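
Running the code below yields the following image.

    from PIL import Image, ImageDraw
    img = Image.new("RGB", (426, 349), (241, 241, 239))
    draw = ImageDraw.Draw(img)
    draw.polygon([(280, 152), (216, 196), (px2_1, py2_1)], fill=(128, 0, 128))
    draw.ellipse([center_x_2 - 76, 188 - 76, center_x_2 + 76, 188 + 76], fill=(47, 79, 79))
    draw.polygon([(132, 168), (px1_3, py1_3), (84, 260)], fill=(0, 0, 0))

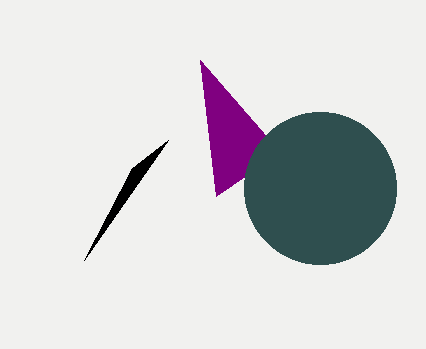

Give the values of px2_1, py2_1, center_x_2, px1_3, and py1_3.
px2_1 = 200, py2_1 = 60, center_x_2 = 320, px1_3 = 168, py1_3 = 140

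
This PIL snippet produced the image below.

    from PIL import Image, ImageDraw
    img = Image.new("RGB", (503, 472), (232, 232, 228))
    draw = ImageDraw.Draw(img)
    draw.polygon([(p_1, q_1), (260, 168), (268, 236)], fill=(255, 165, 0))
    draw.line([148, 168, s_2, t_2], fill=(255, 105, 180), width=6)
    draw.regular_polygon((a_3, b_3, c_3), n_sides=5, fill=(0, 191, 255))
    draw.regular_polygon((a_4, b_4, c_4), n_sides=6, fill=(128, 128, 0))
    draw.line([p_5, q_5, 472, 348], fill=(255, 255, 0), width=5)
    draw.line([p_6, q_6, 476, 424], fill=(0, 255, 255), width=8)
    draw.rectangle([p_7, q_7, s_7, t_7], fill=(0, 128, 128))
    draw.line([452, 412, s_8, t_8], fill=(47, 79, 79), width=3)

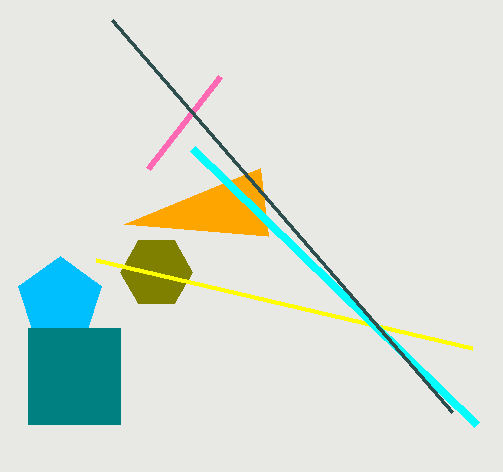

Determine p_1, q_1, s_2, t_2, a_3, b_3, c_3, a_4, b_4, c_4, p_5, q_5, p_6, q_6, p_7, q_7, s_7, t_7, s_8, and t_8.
p_1 = 124
q_1 = 224
s_2 = 220
t_2 = 76
a_3 = 60
b_3 = 300
c_3 = 44
a_4 = 156
b_4 = 272
c_4 = 36
p_5 = 96
q_5 = 260
p_6 = 192
q_6 = 148
p_7 = 28
q_7 = 328
s_7 = 120
t_7 = 424
s_8 = 112
t_8 = 20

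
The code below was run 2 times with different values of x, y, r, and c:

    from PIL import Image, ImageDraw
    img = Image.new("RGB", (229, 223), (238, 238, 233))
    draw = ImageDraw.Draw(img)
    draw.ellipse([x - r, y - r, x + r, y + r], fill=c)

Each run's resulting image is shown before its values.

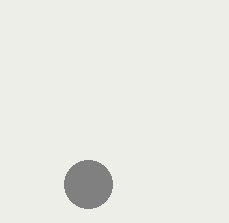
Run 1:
x = 88, y = 184, r = 24, c = 'gray'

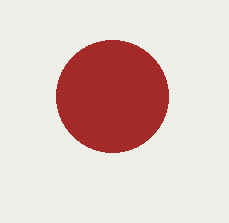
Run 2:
x = 112; y = 96; r = 56; c = 'brown'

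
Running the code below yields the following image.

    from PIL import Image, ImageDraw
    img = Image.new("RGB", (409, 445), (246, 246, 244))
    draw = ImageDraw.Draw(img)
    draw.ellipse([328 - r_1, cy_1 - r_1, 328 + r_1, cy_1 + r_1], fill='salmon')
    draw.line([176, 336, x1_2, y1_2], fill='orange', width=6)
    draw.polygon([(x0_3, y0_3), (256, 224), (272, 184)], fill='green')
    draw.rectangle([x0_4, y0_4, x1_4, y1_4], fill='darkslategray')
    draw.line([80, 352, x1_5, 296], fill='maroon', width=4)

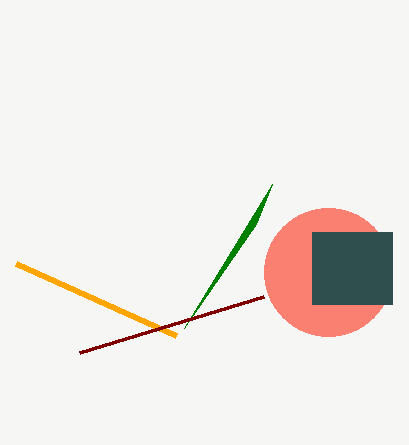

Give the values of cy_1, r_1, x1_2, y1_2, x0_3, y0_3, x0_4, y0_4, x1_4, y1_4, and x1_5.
cy_1 = 272, r_1 = 64, x1_2 = 16, y1_2 = 264, x0_3 = 184, y0_3 = 328, x0_4 = 312, y0_4 = 232, x1_4 = 392, y1_4 = 304, x1_5 = 264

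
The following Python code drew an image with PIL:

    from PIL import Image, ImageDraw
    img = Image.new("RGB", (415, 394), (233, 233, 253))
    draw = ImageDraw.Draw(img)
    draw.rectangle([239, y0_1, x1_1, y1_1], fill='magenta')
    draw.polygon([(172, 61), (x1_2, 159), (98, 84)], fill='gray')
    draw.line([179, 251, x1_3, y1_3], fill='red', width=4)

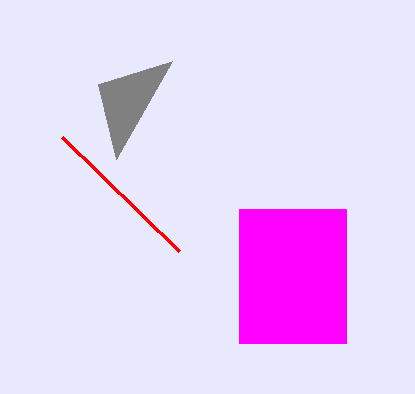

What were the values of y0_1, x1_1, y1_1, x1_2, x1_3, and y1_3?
y0_1 = 209
x1_1 = 346
y1_1 = 343
x1_2 = 116
x1_3 = 62
y1_3 = 137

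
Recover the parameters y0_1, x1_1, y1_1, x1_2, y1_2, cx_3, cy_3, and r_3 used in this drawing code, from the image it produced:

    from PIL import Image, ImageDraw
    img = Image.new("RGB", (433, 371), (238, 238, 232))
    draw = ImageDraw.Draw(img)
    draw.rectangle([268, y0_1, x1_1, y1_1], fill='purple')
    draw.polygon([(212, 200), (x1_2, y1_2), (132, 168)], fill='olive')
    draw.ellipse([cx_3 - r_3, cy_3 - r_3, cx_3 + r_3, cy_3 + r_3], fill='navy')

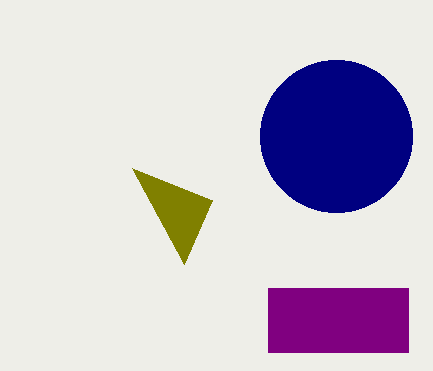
y0_1 = 288
x1_1 = 408
y1_1 = 352
x1_2 = 184
y1_2 = 264
cx_3 = 336
cy_3 = 136
r_3 = 76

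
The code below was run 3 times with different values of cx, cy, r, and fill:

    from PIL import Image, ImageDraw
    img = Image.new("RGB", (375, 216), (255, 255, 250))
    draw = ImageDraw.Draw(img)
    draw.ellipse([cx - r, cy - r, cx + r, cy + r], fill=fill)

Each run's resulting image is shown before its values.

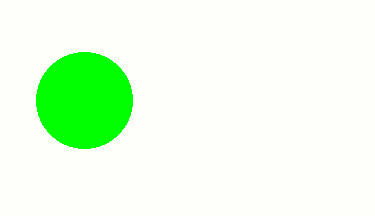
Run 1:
cx = 84
cy = 100
r = 48
fill = 'lime'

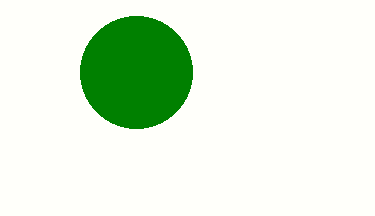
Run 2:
cx = 136
cy = 72
r = 56
fill = 'green'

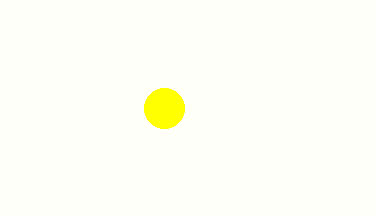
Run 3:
cx = 164; cy = 108; r = 20; fill = 'yellow'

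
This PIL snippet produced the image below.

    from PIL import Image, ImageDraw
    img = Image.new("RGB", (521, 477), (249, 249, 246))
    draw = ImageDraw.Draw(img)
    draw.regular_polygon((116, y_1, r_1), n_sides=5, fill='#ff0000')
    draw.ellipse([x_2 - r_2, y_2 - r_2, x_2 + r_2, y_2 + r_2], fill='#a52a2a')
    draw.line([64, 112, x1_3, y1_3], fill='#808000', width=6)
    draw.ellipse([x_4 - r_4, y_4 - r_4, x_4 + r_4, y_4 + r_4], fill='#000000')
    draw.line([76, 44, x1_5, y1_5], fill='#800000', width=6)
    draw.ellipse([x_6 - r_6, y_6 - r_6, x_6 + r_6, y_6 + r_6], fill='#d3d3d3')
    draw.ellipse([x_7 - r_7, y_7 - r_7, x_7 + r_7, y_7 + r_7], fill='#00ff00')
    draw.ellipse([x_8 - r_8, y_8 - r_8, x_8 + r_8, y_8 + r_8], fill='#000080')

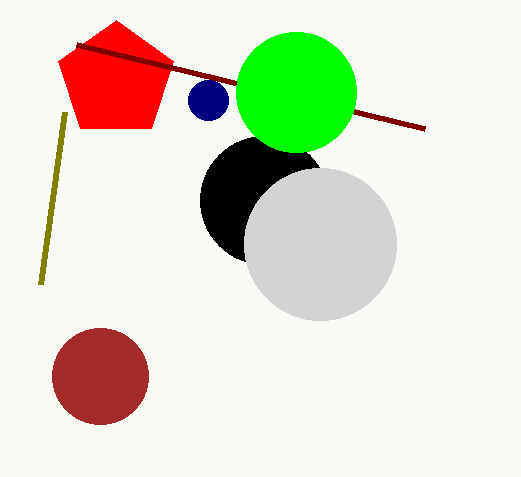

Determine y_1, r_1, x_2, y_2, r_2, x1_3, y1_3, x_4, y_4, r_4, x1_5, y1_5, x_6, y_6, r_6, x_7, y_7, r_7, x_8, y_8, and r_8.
y_1 = 80; r_1 = 60; x_2 = 100; y_2 = 376; r_2 = 48; x1_3 = 40; y1_3 = 284; x_4 = 264; y_4 = 200; r_4 = 64; x1_5 = 424; y1_5 = 128; x_6 = 320; y_6 = 244; r_6 = 76; x_7 = 296; y_7 = 92; r_7 = 60; x_8 = 208; y_8 = 100; r_8 = 20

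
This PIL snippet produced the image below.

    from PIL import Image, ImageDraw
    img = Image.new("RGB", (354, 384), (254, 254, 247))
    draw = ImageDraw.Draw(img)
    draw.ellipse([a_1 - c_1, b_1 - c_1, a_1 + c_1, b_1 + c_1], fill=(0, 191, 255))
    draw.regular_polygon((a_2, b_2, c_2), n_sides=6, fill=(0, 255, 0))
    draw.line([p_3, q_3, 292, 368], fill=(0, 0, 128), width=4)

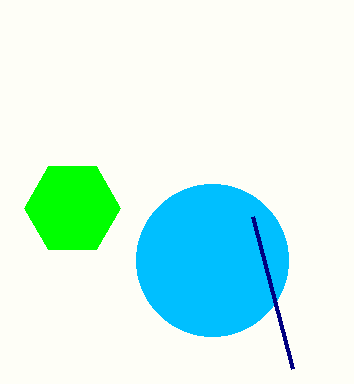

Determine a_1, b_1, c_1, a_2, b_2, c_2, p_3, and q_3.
a_1 = 212; b_1 = 260; c_1 = 76; a_2 = 72; b_2 = 208; c_2 = 48; p_3 = 252; q_3 = 216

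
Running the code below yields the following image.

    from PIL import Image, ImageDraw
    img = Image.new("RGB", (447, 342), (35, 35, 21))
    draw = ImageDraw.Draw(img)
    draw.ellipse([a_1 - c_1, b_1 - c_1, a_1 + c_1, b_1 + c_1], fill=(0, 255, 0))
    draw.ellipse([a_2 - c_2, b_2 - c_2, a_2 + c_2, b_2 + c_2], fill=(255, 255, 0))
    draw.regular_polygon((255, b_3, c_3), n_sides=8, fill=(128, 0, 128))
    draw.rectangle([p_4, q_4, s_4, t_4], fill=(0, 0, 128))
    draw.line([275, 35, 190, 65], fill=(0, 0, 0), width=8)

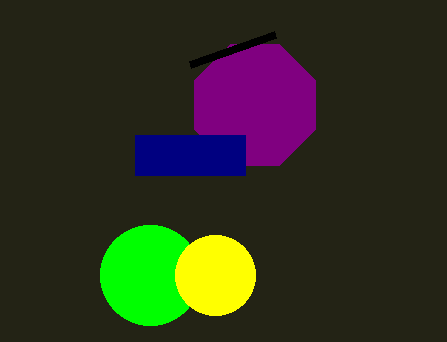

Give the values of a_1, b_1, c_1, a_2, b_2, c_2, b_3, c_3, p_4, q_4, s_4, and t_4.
a_1 = 150, b_1 = 275, c_1 = 50, a_2 = 215, b_2 = 275, c_2 = 40, b_3 = 105, c_3 = 65, p_4 = 135, q_4 = 135, s_4 = 245, t_4 = 175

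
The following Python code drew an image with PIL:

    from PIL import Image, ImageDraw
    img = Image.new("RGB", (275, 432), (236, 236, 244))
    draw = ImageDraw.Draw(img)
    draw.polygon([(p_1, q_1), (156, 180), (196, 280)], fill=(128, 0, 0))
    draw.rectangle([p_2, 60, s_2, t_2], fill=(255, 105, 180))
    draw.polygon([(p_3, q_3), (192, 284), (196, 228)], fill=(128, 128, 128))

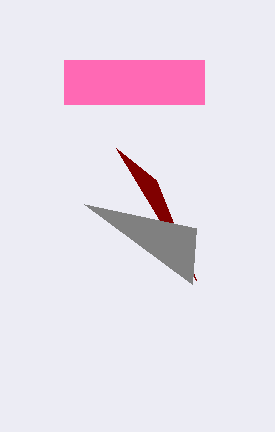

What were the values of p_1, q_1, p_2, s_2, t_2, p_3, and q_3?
p_1 = 116; q_1 = 148; p_2 = 64; s_2 = 204; t_2 = 104; p_3 = 84; q_3 = 204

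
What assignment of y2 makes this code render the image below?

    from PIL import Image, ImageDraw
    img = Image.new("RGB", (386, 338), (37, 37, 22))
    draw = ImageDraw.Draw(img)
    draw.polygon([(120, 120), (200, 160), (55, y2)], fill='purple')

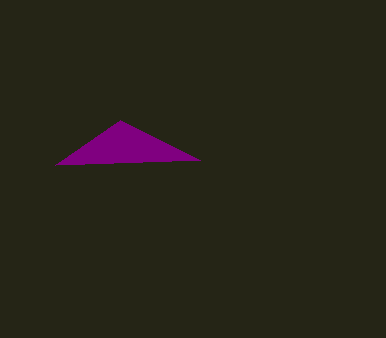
y2 = 165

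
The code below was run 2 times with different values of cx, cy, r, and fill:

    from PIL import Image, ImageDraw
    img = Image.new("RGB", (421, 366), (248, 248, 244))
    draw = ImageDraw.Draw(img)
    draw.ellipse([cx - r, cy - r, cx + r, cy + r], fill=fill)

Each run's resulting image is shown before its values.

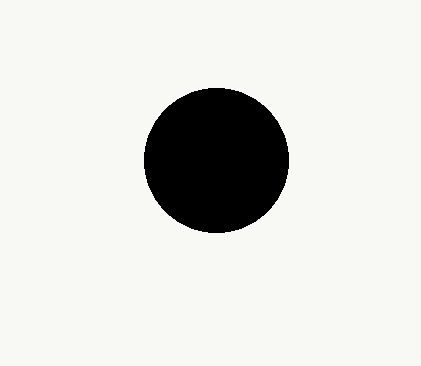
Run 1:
cx = 216, cy = 160, r = 72, fill = 'black'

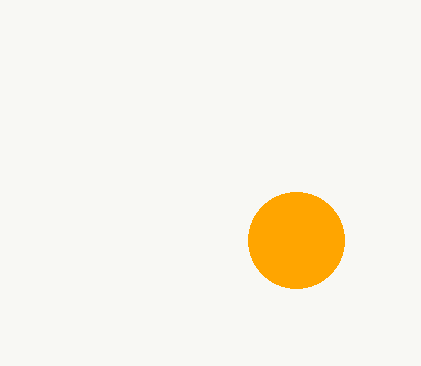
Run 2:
cx = 296; cy = 240; r = 48; fill = 'orange'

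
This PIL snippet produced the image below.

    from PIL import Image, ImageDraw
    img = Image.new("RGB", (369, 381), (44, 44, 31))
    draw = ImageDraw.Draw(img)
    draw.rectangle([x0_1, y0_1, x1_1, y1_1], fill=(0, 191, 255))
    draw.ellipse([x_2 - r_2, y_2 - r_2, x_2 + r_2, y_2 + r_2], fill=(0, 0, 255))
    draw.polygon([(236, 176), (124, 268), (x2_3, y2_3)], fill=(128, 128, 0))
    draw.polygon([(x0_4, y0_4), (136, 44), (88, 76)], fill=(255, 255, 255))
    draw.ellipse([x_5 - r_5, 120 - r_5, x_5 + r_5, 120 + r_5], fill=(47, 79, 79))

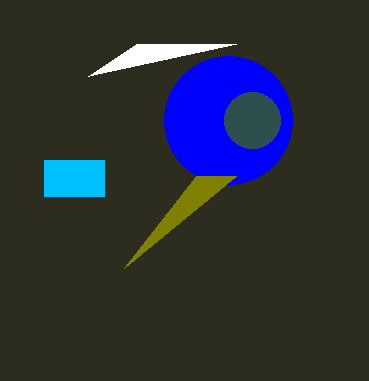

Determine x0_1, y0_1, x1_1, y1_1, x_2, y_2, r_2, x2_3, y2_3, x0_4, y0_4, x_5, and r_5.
x0_1 = 44; y0_1 = 160; x1_1 = 104; y1_1 = 196; x_2 = 228; y_2 = 120; r_2 = 64; x2_3 = 196; y2_3 = 176; x0_4 = 236; y0_4 = 44; x_5 = 252; r_5 = 28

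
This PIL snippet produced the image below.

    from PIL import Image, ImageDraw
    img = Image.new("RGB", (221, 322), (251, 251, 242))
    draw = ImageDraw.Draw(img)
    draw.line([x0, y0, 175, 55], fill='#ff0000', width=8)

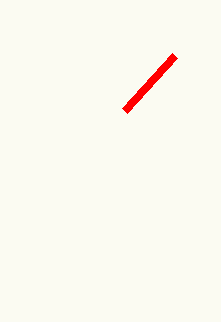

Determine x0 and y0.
x0 = 125, y0 = 110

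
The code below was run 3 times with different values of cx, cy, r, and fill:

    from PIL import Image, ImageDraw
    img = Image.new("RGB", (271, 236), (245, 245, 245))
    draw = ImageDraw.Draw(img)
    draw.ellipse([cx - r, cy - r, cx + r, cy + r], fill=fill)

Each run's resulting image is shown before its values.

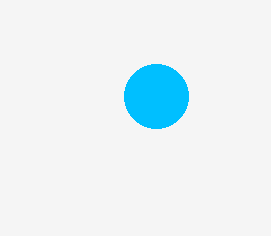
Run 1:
cx = 156; cy = 96; r = 32; fill = 'deepskyblue'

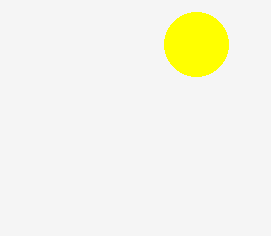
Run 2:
cx = 196, cy = 44, r = 32, fill = 'yellow'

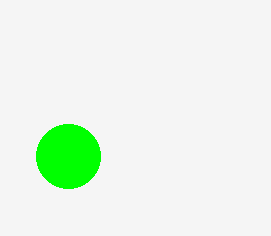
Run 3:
cx = 68
cy = 156
r = 32
fill = 'lime'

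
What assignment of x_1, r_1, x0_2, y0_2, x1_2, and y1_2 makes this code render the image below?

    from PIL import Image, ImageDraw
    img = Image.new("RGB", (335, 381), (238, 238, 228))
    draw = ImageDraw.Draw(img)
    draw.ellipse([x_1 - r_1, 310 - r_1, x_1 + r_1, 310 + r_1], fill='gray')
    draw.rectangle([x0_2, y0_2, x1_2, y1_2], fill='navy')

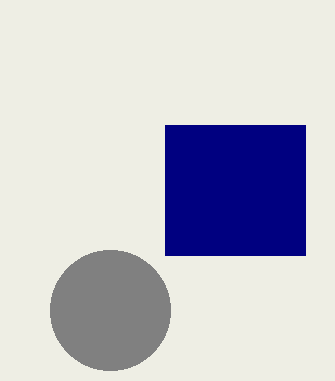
x_1 = 110; r_1 = 60; x0_2 = 165; y0_2 = 125; x1_2 = 305; y1_2 = 255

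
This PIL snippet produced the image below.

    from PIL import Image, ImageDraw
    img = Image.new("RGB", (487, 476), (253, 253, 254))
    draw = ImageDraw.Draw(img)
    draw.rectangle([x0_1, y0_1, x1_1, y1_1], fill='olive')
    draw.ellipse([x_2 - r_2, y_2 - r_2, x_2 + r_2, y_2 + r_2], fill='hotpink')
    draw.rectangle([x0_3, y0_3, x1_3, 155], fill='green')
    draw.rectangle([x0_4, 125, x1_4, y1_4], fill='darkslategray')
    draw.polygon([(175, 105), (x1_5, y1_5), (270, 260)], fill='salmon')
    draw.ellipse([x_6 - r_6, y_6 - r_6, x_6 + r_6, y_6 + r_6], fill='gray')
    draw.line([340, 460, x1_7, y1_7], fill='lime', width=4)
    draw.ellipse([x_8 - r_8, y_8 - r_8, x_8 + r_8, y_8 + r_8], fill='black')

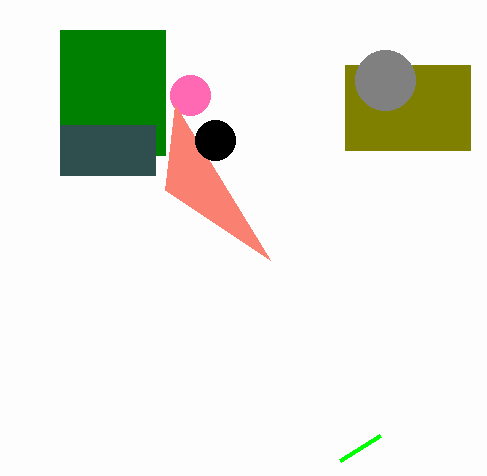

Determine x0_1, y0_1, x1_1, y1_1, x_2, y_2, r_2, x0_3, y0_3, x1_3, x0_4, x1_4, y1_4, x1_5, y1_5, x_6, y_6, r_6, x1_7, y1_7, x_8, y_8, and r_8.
x0_1 = 345, y0_1 = 65, x1_1 = 470, y1_1 = 150, x_2 = 190, y_2 = 95, r_2 = 20, x0_3 = 60, y0_3 = 30, x1_3 = 165, x0_4 = 60, x1_4 = 155, y1_4 = 175, x1_5 = 165, y1_5 = 190, x_6 = 385, y_6 = 80, r_6 = 30, x1_7 = 380, y1_7 = 435, x_8 = 215, y_8 = 140, r_8 = 20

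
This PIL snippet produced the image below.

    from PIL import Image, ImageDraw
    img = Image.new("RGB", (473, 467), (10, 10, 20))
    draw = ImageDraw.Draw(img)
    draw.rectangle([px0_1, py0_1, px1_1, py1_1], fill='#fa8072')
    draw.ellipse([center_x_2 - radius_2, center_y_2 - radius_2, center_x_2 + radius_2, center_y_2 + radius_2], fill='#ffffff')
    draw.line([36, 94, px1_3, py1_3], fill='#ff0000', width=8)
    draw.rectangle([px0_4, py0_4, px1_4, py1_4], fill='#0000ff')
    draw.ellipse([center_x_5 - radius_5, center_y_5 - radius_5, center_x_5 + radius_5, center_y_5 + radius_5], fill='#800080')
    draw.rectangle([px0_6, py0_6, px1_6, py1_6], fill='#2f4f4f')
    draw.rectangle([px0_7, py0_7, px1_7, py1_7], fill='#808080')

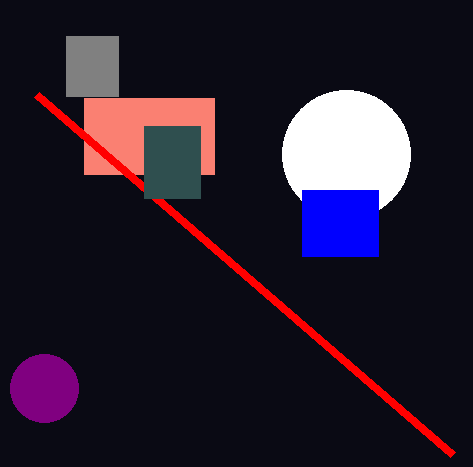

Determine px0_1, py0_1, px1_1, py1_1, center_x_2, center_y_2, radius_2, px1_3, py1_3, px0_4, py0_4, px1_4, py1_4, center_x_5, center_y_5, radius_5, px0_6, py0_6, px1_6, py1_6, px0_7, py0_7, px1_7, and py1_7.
px0_1 = 84; py0_1 = 98; px1_1 = 214; py1_1 = 174; center_x_2 = 346; center_y_2 = 154; radius_2 = 64; px1_3 = 452; py1_3 = 454; px0_4 = 302; py0_4 = 190; px1_4 = 378; py1_4 = 256; center_x_5 = 44; center_y_5 = 388; radius_5 = 34; px0_6 = 144; py0_6 = 126; px1_6 = 200; py1_6 = 198; px0_7 = 66; py0_7 = 36; px1_7 = 118; py1_7 = 96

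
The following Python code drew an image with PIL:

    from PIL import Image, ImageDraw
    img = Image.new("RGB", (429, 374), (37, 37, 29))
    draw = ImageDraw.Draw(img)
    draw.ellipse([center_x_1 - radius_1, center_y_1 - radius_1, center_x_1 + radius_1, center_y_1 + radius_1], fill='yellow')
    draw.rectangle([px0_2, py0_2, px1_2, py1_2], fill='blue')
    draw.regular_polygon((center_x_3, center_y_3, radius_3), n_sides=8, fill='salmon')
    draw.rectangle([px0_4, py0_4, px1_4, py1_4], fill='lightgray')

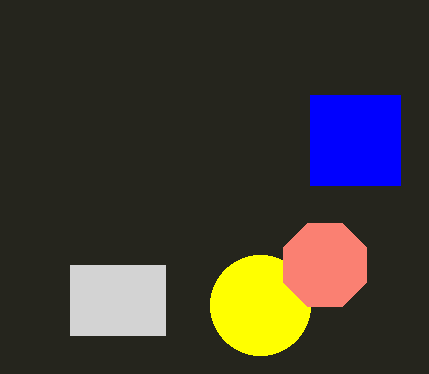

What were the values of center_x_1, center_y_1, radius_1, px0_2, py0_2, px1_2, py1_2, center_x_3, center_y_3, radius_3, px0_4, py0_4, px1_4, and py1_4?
center_x_1 = 260, center_y_1 = 305, radius_1 = 50, px0_2 = 310, py0_2 = 95, px1_2 = 400, py1_2 = 185, center_x_3 = 325, center_y_3 = 265, radius_3 = 45, px0_4 = 70, py0_4 = 265, px1_4 = 165, py1_4 = 335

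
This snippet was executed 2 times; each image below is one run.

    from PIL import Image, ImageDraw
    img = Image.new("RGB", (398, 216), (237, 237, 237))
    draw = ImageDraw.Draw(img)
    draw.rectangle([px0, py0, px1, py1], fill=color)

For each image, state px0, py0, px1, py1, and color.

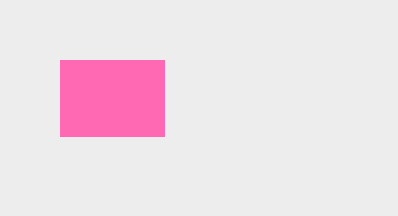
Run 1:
px0 = 60, py0 = 60, px1 = 164, py1 = 136, color = 'hotpink'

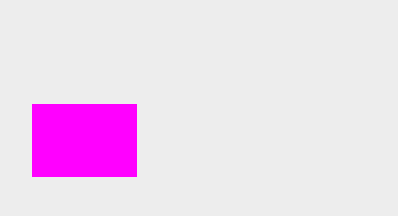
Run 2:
px0 = 32
py0 = 104
px1 = 136
py1 = 176
color = 'magenta'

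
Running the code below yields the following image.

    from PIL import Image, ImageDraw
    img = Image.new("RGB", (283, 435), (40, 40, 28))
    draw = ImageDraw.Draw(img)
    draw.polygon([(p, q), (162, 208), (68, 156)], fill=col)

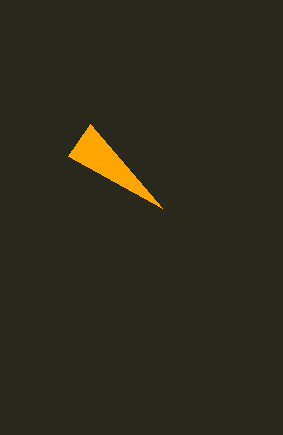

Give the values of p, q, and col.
p = 90
q = 124
col = 'orange'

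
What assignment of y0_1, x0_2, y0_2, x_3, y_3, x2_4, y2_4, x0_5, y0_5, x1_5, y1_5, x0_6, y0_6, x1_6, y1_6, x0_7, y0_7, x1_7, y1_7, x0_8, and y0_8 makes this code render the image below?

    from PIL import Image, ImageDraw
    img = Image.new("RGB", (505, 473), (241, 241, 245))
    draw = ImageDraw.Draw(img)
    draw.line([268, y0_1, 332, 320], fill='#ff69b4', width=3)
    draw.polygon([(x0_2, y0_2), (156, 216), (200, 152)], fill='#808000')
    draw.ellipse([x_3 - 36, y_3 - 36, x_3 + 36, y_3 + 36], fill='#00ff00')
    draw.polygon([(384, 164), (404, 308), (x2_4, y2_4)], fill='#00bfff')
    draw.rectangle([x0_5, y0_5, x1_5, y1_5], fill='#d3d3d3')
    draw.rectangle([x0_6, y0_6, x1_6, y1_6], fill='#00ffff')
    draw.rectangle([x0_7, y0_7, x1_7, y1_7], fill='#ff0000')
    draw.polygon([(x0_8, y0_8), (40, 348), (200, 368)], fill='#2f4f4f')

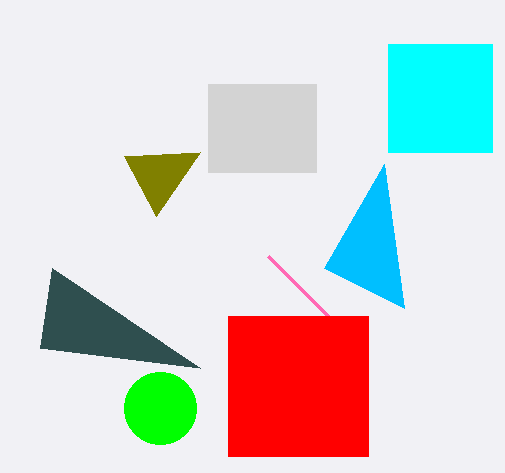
y0_1 = 256
x0_2 = 124
y0_2 = 156
x_3 = 160
y_3 = 408
x2_4 = 324
y2_4 = 268
x0_5 = 208
y0_5 = 84
x1_5 = 316
y1_5 = 172
x0_6 = 388
y0_6 = 44
x1_6 = 492
y1_6 = 152
x0_7 = 228
y0_7 = 316
x1_7 = 368
y1_7 = 456
x0_8 = 52
y0_8 = 268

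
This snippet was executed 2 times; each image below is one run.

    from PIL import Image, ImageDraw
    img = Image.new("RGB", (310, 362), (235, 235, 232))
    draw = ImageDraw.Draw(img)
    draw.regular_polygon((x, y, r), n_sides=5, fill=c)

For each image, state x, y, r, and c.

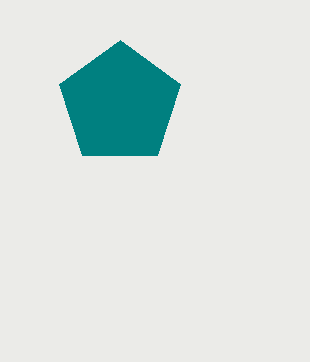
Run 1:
x = 120; y = 104; r = 64; c = 'teal'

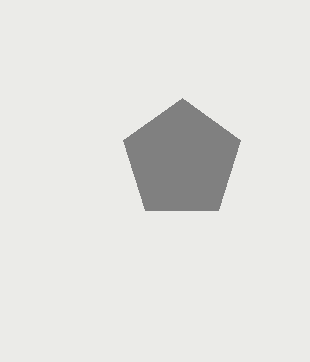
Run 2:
x = 182
y = 160
r = 62
c = 'gray'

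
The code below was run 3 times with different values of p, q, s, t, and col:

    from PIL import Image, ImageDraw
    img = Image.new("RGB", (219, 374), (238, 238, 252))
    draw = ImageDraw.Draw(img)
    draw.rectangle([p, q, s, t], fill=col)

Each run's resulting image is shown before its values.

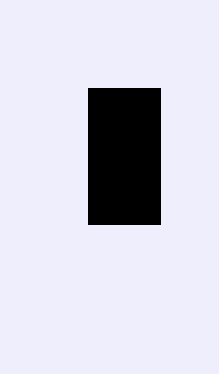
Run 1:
p = 88; q = 88; s = 160; t = 224; col = 'black'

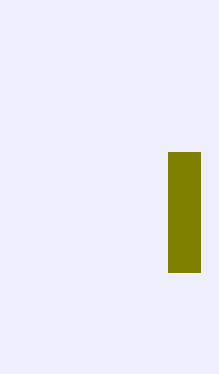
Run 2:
p = 168
q = 152
s = 200
t = 272
col = 'olive'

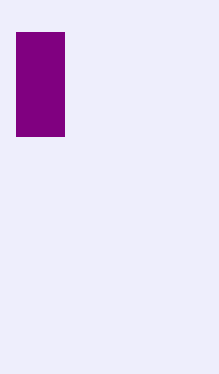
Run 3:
p = 16; q = 32; s = 64; t = 136; col = 'purple'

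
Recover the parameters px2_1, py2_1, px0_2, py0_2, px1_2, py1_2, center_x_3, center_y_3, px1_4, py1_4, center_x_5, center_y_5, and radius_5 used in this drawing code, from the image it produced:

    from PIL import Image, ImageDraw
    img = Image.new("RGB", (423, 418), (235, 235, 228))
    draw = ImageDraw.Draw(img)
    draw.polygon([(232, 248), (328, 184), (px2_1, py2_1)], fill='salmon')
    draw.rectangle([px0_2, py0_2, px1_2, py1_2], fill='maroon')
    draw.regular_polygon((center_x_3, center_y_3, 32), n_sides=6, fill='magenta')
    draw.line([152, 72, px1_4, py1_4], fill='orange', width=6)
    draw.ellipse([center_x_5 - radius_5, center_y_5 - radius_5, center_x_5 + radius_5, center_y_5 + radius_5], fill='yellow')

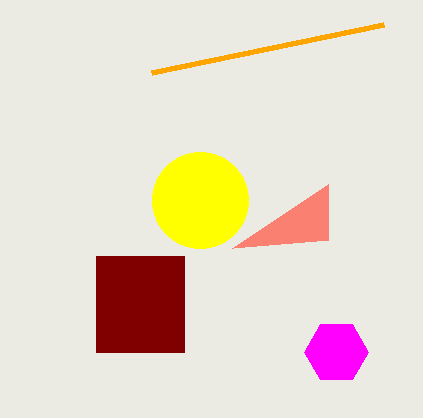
px2_1 = 328; py2_1 = 240; px0_2 = 96; py0_2 = 256; px1_2 = 184; py1_2 = 352; center_x_3 = 336; center_y_3 = 352; px1_4 = 384; py1_4 = 24; center_x_5 = 200; center_y_5 = 200; radius_5 = 48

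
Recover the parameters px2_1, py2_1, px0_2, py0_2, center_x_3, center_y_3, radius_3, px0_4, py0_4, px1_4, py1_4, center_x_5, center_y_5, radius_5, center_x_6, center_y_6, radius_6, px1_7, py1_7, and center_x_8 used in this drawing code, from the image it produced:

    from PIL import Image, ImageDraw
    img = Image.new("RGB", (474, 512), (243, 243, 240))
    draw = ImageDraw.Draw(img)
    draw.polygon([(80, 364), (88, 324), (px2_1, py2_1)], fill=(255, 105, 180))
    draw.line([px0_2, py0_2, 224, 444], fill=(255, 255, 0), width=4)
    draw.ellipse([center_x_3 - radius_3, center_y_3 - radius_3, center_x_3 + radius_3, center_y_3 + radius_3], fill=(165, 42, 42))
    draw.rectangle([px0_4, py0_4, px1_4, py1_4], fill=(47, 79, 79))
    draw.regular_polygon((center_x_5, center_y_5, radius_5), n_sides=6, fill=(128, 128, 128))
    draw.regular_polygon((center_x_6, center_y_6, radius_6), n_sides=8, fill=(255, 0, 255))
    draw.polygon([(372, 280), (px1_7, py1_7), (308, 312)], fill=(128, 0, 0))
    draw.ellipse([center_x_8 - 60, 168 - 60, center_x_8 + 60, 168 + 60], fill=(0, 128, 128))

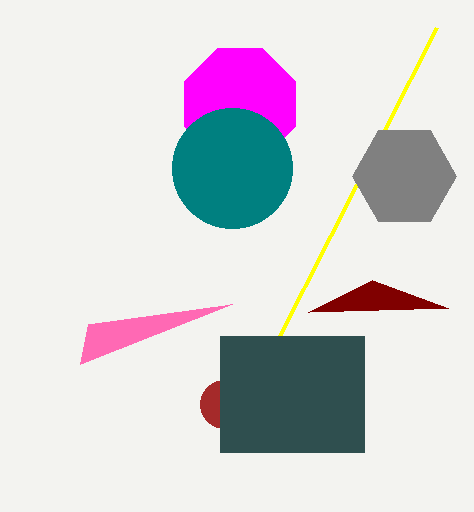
px2_1 = 232, py2_1 = 304, px0_2 = 436, py0_2 = 28, center_x_3 = 224, center_y_3 = 404, radius_3 = 24, px0_4 = 220, py0_4 = 336, px1_4 = 364, py1_4 = 452, center_x_5 = 404, center_y_5 = 176, radius_5 = 52, center_x_6 = 240, center_y_6 = 104, radius_6 = 60, px1_7 = 448, py1_7 = 308, center_x_8 = 232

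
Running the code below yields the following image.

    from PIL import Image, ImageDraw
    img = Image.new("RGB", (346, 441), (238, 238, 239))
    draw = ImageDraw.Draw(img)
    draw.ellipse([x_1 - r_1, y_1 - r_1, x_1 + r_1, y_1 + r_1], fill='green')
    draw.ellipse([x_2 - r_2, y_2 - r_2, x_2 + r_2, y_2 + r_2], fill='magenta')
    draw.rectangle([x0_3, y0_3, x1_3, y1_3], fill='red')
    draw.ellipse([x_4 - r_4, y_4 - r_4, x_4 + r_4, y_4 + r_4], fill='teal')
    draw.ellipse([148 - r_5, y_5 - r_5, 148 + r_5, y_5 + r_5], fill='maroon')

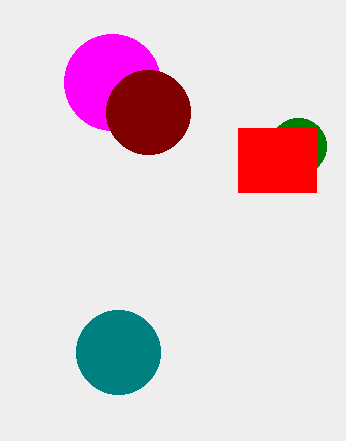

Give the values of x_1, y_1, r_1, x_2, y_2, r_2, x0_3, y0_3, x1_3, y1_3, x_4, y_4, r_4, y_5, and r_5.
x_1 = 298
y_1 = 146
r_1 = 28
x_2 = 112
y_2 = 82
r_2 = 48
x0_3 = 238
y0_3 = 128
x1_3 = 316
y1_3 = 192
x_4 = 118
y_4 = 352
r_4 = 42
y_5 = 112
r_5 = 42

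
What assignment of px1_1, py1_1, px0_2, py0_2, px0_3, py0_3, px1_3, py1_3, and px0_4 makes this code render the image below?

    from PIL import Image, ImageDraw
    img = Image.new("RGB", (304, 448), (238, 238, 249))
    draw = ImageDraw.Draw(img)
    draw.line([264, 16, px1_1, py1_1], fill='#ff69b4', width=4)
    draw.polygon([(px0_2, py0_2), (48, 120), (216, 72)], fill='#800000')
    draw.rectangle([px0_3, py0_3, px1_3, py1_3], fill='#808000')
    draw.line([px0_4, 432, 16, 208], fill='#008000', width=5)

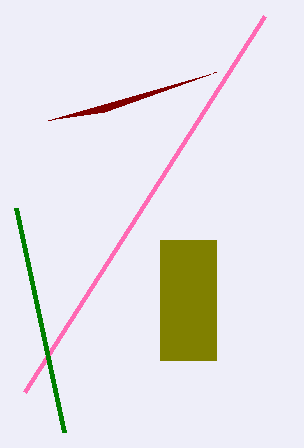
px1_1 = 24, py1_1 = 392, px0_2 = 104, py0_2 = 112, px0_3 = 160, py0_3 = 240, px1_3 = 216, py1_3 = 360, px0_4 = 64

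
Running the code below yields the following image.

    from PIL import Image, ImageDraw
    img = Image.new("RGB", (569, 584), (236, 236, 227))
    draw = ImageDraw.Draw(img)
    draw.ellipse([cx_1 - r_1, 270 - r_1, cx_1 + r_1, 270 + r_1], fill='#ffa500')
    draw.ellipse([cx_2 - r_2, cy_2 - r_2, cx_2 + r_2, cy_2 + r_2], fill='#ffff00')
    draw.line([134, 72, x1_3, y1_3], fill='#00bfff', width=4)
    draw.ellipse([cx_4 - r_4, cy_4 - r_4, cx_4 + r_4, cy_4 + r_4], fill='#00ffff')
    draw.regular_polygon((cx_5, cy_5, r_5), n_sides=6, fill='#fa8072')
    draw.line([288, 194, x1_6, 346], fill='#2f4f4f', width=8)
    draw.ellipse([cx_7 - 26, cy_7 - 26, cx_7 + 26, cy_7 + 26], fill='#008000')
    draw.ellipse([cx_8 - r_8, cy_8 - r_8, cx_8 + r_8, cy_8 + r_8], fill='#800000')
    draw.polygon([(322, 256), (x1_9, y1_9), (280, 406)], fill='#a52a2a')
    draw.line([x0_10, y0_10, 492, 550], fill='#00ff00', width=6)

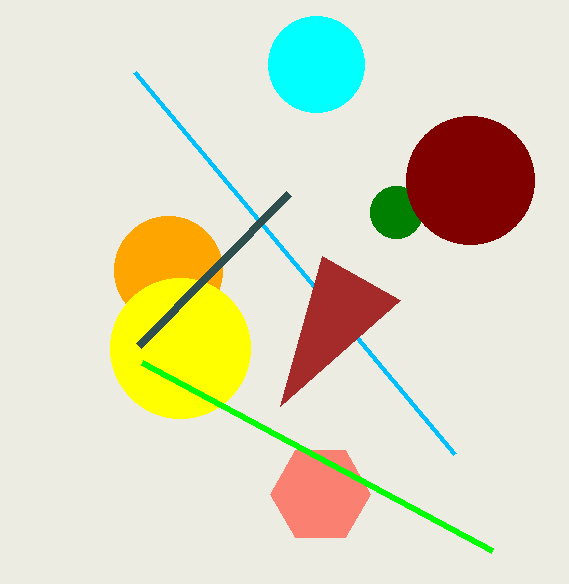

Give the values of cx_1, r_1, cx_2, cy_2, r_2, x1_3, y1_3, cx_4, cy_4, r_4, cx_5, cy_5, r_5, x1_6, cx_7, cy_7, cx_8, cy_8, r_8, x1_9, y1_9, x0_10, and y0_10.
cx_1 = 168
r_1 = 54
cx_2 = 180
cy_2 = 348
r_2 = 70
x1_3 = 454
y1_3 = 454
cx_4 = 316
cy_4 = 64
r_4 = 48
cx_5 = 320
cy_5 = 494
r_5 = 50
x1_6 = 138
cx_7 = 396
cy_7 = 212
cx_8 = 470
cy_8 = 180
r_8 = 64
x1_9 = 400
y1_9 = 300
x0_10 = 142
y0_10 = 362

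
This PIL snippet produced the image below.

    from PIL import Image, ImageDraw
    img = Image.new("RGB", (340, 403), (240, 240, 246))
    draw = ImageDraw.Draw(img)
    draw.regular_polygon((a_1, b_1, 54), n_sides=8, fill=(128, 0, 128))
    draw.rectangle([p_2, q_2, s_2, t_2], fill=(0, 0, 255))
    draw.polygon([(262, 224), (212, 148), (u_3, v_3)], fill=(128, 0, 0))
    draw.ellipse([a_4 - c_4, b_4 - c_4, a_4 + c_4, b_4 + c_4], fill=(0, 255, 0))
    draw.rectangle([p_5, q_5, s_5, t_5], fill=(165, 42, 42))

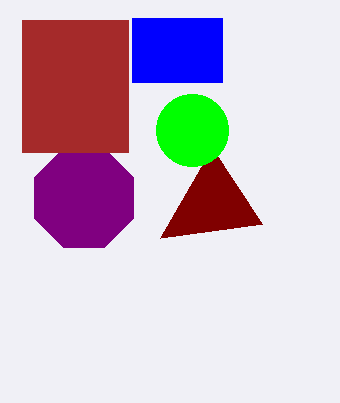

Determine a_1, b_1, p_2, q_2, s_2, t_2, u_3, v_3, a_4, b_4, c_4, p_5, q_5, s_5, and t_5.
a_1 = 84
b_1 = 198
p_2 = 132
q_2 = 18
s_2 = 222
t_2 = 82
u_3 = 160
v_3 = 238
a_4 = 192
b_4 = 130
c_4 = 36
p_5 = 22
q_5 = 20
s_5 = 128
t_5 = 152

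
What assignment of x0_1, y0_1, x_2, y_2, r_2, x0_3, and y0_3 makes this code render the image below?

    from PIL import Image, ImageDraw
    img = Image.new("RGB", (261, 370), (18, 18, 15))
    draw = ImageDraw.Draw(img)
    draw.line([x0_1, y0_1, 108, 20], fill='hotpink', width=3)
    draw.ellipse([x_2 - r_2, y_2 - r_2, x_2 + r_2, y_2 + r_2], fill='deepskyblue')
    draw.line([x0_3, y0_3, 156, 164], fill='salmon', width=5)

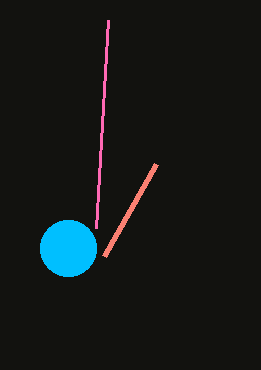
x0_1 = 96
y0_1 = 228
x_2 = 68
y_2 = 248
r_2 = 28
x0_3 = 104
y0_3 = 256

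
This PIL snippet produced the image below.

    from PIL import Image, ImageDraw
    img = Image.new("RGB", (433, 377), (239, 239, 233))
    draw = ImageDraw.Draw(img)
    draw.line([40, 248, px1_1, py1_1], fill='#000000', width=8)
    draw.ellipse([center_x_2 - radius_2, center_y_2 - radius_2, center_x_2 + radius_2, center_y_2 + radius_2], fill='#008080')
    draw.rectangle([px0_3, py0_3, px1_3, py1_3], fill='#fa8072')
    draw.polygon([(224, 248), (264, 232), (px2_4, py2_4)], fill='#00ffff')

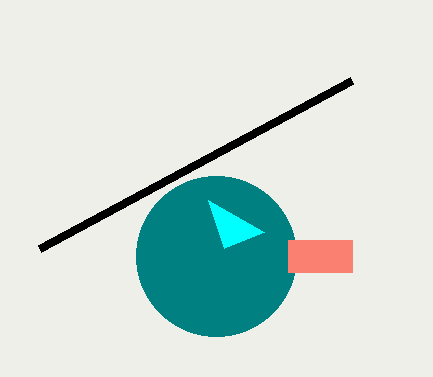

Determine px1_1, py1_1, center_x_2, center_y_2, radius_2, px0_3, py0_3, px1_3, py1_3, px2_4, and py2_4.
px1_1 = 352, py1_1 = 80, center_x_2 = 216, center_y_2 = 256, radius_2 = 80, px0_3 = 288, py0_3 = 240, px1_3 = 352, py1_3 = 272, px2_4 = 208, py2_4 = 200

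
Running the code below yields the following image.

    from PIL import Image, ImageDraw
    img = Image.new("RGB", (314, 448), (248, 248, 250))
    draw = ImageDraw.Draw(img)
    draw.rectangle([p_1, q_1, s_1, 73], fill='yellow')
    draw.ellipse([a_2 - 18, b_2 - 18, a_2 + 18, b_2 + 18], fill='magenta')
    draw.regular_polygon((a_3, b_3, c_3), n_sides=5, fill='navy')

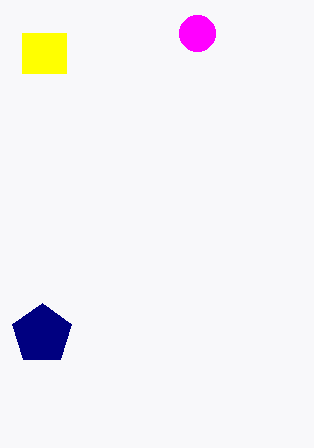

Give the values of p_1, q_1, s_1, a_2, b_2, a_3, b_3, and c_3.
p_1 = 22; q_1 = 33; s_1 = 66; a_2 = 197; b_2 = 33; a_3 = 42; b_3 = 334; c_3 = 31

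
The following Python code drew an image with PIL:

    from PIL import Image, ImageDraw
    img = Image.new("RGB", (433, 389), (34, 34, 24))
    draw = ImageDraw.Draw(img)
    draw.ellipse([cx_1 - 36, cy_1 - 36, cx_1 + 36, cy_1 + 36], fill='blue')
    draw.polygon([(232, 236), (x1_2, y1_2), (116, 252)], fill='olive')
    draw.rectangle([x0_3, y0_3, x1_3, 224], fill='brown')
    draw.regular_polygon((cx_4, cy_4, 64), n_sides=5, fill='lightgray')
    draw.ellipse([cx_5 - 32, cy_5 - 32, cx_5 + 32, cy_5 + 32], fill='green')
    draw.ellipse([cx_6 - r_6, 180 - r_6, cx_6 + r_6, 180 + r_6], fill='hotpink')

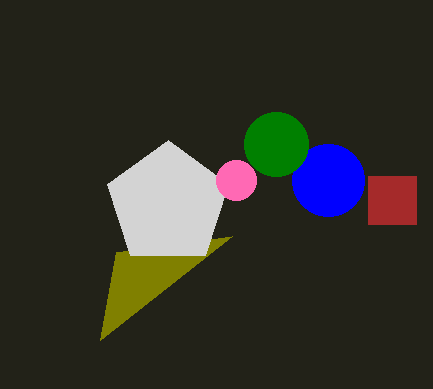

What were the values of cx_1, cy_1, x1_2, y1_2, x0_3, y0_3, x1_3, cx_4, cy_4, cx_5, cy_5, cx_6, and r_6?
cx_1 = 328; cy_1 = 180; x1_2 = 100; y1_2 = 340; x0_3 = 368; y0_3 = 176; x1_3 = 416; cx_4 = 168; cy_4 = 204; cx_5 = 276; cy_5 = 144; cx_6 = 236; r_6 = 20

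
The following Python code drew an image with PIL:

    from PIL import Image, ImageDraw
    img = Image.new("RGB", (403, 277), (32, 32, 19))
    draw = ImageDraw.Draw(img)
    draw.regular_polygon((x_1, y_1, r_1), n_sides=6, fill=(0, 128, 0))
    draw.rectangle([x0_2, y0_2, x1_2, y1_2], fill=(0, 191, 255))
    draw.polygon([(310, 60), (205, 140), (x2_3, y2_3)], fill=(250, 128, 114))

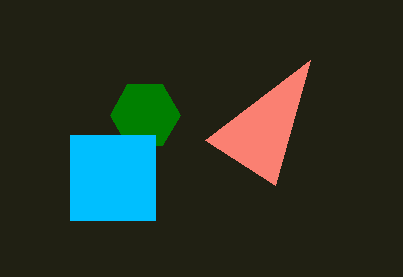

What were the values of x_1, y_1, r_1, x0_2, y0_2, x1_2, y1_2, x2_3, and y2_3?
x_1 = 145, y_1 = 115, r_1 = 35, x0_2 = 70, y0_2 = 135, x1_2 = 155, y1_2 = 220, x2_3 = 275, y2_3 = 185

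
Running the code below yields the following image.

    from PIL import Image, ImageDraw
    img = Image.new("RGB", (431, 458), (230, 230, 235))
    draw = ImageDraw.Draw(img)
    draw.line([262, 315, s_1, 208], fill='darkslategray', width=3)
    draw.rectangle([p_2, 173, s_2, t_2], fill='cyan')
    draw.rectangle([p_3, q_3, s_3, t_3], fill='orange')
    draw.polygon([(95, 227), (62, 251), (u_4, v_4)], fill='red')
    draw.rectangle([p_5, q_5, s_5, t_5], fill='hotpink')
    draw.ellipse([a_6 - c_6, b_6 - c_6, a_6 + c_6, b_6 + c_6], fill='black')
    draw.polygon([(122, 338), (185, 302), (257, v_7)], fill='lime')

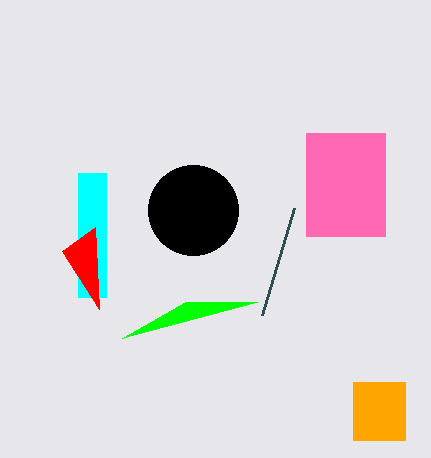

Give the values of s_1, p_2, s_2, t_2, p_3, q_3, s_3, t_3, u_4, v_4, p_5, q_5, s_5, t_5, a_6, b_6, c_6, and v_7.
s_1 = 294; p_2 = 78; s_2 = 106; t_2 = 297; p_3 = 353; q_3 = 382; s_3 = 405; t_3 = 440; u_4 = 99; v_4 = 309; p_5 = 306; q_5 = 133; s_5 = 385; t_5 = 236; a_6 = 193; b_6 = 210; c_6 = 45; v_7 = 302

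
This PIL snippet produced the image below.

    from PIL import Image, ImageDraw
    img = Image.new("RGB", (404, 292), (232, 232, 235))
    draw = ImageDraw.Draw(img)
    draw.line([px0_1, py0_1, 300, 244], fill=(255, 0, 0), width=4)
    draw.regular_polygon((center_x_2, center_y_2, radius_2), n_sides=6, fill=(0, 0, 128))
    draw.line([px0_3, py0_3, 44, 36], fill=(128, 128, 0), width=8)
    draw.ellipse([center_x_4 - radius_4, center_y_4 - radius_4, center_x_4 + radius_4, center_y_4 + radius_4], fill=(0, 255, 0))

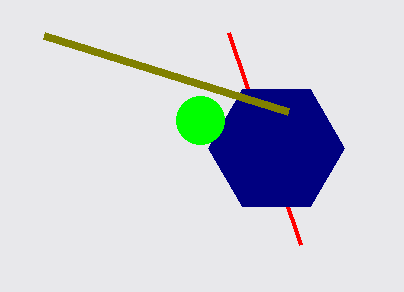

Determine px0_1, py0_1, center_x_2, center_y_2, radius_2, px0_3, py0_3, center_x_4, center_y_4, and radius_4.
px0_1 = 228
py0_1 = 32
center_x_2 = 276
center_y_2 = 148
radius_2 = 68
px0_3 = 288
py0_3 = 112
center_x_4 = 200
center_y_4 = 120
radius_4 = 24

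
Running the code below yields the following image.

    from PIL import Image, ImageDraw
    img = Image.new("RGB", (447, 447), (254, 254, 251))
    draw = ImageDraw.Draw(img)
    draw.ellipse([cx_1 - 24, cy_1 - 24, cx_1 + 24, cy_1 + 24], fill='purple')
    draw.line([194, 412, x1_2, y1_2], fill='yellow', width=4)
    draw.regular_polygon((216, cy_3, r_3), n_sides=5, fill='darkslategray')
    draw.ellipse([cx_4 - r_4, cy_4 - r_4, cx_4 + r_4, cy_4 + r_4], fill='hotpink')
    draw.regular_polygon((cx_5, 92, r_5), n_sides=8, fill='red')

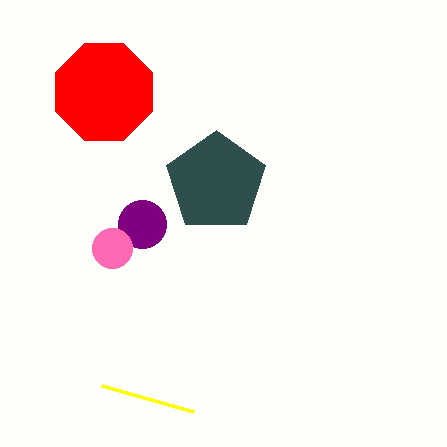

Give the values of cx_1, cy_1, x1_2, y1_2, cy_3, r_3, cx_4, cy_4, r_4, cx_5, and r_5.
cx_1 = 142, cy_1 = 224, x1_2 = 102, y1_2 = 386, cy_3 = 182, r_3 = 52, cx_4 = 112, cy_4 = 248, r_4 = 20, cx_5 = 104, r_5 = 52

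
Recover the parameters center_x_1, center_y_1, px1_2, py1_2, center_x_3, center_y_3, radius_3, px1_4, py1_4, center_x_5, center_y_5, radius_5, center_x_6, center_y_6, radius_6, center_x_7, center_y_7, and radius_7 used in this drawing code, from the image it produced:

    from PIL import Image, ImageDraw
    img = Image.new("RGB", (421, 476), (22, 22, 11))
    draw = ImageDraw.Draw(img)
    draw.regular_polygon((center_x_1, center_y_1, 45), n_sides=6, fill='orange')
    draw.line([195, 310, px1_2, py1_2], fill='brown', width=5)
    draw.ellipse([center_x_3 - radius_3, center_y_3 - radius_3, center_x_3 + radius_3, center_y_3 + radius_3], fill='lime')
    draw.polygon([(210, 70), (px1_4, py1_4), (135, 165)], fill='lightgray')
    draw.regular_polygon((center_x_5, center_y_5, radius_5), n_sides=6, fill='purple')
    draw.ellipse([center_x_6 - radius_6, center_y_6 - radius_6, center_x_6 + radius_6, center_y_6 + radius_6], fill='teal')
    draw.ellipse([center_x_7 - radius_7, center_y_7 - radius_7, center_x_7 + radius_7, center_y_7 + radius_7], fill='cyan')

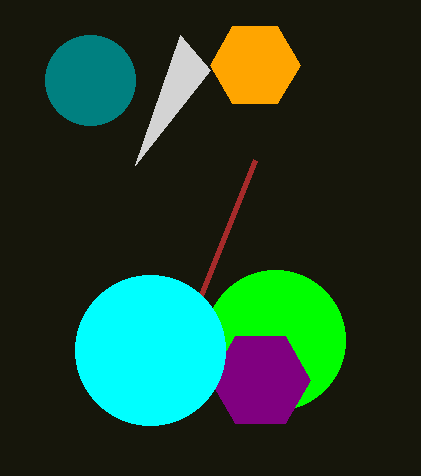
center_x_1 = 255
center_y_1 = 65
px1_2 = 255
py1_2 = 160
center_x_3 = 275
center_y_3 = 340
radius_3 = 70
px1_4 = 180
py1_4 = 35
center_x_5 = 260
center_y_5 = 380
radius_5 = 50
center_x_6 = 90
center_y_6 = 80
radius_6 = 45
center_x_7 = 150
center_y_7 = 350
radius_7 = 75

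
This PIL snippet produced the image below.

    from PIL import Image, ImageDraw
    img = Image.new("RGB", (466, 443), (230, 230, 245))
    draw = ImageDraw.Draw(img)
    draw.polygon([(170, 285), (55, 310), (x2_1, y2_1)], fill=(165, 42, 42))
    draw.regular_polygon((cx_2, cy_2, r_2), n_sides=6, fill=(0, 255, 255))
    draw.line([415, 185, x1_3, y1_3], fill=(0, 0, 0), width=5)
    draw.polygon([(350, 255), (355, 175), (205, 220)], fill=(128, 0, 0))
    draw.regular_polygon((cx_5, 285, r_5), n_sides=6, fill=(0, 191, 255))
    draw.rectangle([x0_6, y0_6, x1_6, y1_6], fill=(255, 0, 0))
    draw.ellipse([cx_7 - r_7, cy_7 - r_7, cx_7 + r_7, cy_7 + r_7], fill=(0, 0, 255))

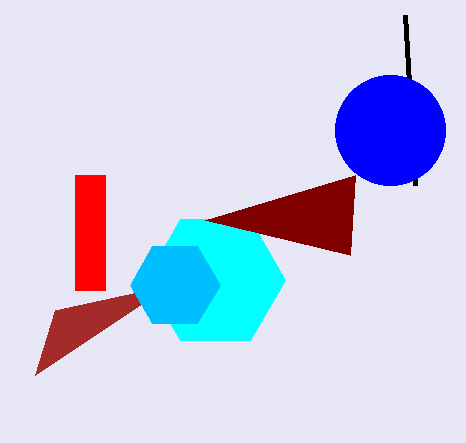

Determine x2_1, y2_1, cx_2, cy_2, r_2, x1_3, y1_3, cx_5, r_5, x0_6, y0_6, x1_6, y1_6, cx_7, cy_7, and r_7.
x2_1 = 35
y2_1 = 375
cx_2 = 215
cy_2 = 280
r_2 = 70
x1_3 = 405
y1_3 = 15
cx_5 = 175
r_5 = 45
x0_6 = 75
y0_6 = 175
x1_6 = 105
y1_6 = 290
cx_7 = 390
cy_7 = 130
r_7 = 55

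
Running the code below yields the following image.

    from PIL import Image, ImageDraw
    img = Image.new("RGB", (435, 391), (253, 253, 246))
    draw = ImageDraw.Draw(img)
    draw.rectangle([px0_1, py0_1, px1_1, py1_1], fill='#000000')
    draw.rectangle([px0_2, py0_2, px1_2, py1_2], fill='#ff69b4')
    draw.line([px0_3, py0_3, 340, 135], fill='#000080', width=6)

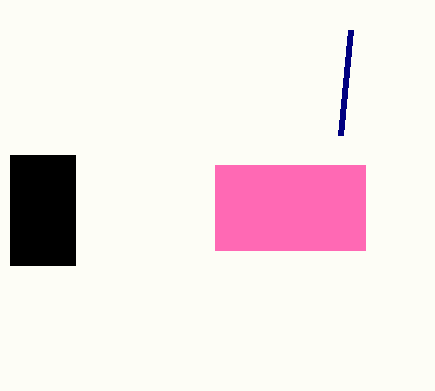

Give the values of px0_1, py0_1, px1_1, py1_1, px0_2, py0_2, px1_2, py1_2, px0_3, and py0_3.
px0_1 = 10, py0_1 = 155, px1_1 = 75, py1_1 = 265, px0_2 = 215, py0_2 = 165, px1_2 = 365, py1_2 = 250, px0_3 = 350, py0_3 = 30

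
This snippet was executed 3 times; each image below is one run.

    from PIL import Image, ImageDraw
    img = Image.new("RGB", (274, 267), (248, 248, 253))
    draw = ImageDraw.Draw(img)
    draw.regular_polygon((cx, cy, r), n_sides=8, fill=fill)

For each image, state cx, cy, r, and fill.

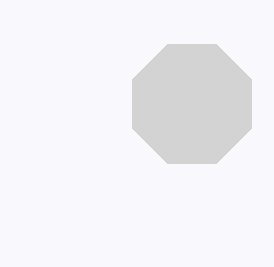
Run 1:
cx = 192; cy = 104; r = 64; fill = 'lightgray'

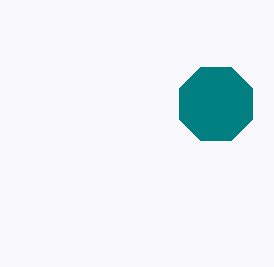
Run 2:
cx = 216; cy = 104; r = 40; fill = 'teal'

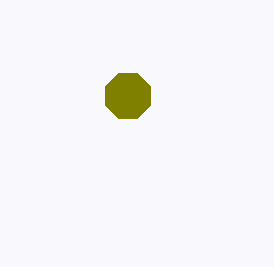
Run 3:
cx = 128
cy = 96
r = 24
fill = 'olive'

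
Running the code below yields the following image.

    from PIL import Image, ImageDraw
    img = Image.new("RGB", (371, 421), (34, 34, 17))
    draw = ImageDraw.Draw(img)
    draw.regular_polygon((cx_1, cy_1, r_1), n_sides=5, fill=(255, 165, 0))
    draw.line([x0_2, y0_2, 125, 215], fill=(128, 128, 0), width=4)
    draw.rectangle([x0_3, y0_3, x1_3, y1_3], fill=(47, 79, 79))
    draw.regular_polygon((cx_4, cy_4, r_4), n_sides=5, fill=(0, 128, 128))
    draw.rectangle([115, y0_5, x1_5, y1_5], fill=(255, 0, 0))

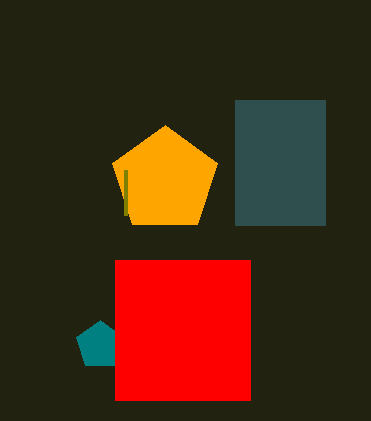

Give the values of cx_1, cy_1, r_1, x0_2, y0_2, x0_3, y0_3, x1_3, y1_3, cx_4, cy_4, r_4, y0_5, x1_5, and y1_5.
cx_1 = 165
cy_1 = 180
r_1 = 55
x0_2 = 125
y0_2 = 170
x0_3 = 235
y0_3 = 100
x1_3 = 325
y1_3 = 225
cx_4 = 100
cy_4 = 345
r_4 = 25
y0_5 = 260
x1_5 = 250
y1_5 = 400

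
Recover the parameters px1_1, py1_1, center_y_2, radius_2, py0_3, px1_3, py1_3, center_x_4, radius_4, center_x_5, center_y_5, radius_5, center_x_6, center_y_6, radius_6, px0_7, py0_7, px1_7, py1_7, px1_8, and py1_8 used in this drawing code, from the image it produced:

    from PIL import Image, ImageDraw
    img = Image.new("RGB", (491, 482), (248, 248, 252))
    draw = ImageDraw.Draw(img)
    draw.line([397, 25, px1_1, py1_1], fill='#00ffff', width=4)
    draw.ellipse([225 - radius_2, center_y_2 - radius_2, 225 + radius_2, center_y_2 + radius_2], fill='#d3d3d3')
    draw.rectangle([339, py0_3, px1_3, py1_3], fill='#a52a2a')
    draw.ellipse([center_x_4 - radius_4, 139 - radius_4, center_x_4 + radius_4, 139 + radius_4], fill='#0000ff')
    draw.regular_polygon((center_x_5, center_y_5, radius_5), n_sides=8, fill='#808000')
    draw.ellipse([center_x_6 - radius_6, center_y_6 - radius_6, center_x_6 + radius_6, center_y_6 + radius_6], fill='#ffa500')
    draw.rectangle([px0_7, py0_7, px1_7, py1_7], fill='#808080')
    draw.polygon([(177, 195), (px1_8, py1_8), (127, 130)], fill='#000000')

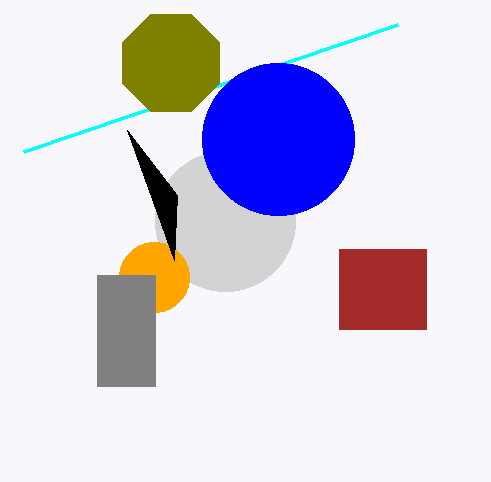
px1_1 = 23
py1_1 = 152
center_y_2 = 221
radius_2 = 70
py0_3 = 249
px1_3 = 426
py1_3 = 329
center_x_4 = 278
radius_4 = 76
center_x_5 = 171
center_y_5 = 63
radius_5 = 53
center_x_6 = 154
center_y_6 = 277
radius_6 = 35
px0_7 = 97
py0_7 = 275
px1_7 = 155
py1_7 = 386
px1_8 = 174
py1_8 = 260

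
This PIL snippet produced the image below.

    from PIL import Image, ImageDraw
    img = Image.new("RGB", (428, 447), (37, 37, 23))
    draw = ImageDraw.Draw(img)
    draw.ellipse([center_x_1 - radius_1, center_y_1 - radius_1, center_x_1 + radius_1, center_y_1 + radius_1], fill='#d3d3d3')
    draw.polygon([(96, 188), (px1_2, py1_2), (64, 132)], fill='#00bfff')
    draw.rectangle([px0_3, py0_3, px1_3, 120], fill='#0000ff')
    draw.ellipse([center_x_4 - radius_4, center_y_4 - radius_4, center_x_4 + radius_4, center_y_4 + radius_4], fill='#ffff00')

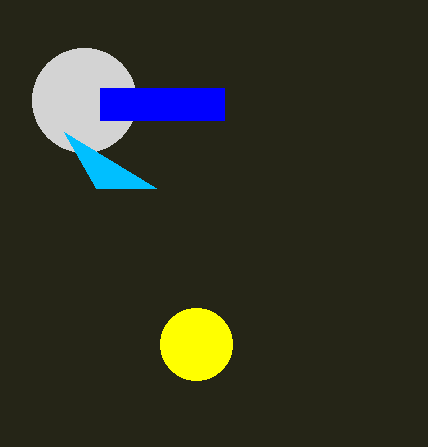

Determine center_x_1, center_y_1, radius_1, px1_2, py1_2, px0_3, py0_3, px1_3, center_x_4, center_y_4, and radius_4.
center_x_1 = 84; center_y_1 = 100; radius_1 = 52; px1_2 = 156; py1_2 = 188; px0_3 = 100; py0_3 = 88; px1_3 = 224; center_x_4 = 196; center_y_4 = 344; radius_4 = 36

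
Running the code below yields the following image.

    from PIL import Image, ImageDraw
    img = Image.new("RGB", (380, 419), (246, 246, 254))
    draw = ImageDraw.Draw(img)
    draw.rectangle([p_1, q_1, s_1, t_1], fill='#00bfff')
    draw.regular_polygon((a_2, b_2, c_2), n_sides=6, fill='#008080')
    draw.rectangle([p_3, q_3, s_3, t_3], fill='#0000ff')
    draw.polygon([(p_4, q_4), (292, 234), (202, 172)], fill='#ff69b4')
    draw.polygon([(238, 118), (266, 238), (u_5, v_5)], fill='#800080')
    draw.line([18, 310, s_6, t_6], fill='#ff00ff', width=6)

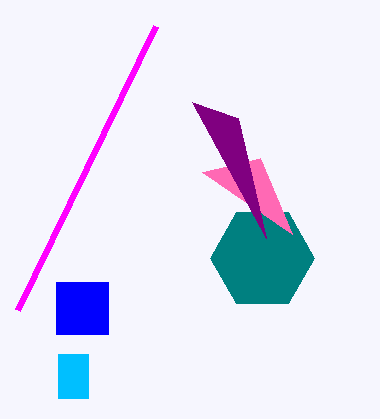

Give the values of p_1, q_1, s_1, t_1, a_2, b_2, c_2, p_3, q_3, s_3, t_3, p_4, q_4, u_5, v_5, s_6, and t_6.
p_1 = 58; q_1 = 354; s_1 = 88; t_1 = 398; a_2 = 262; b_2 = 258; c_2 = 52; p_3 = 56; q_3 = 282; s_3 = 108; t_3 = 334; p_4 = 260; q_4 = 158; u_5 = 192; v_5 = 102; s_6 = 156; t_6 = 26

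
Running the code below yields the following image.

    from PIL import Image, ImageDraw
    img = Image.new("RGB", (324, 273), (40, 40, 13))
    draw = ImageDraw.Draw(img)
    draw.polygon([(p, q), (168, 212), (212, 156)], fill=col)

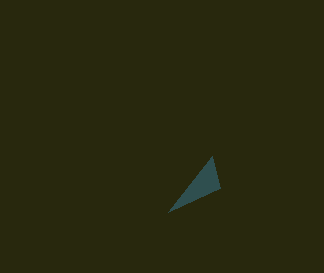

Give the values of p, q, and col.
p = 220; q = 188; col = 'darkslategray'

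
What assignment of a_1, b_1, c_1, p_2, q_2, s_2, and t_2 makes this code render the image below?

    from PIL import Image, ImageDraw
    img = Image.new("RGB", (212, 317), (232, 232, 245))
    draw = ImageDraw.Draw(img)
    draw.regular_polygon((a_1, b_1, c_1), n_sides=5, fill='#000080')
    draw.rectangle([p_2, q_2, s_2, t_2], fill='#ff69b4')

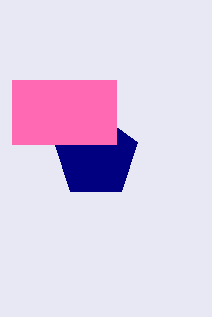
a_1 = 96
b_1 = 156
c_1 = 44
p_2 = 12
q_2 = 80
s_2 = 116
t_2 = 144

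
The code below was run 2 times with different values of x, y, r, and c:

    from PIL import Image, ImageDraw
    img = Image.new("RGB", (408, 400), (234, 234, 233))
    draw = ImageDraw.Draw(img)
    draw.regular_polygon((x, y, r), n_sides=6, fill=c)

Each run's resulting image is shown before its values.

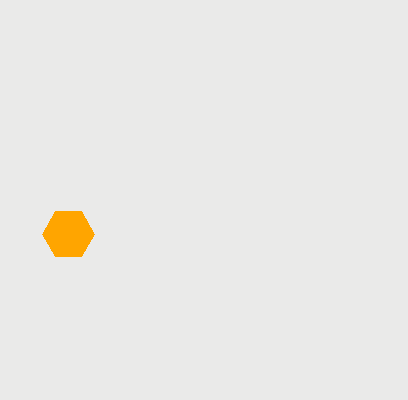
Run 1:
x = 68, y = 234, r = 26, c = 'orange'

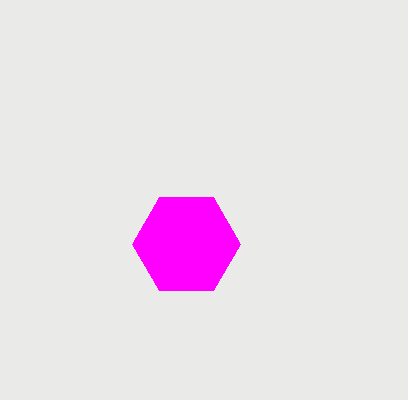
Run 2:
x = 186
y = 244
r = 54
c = 'magenta'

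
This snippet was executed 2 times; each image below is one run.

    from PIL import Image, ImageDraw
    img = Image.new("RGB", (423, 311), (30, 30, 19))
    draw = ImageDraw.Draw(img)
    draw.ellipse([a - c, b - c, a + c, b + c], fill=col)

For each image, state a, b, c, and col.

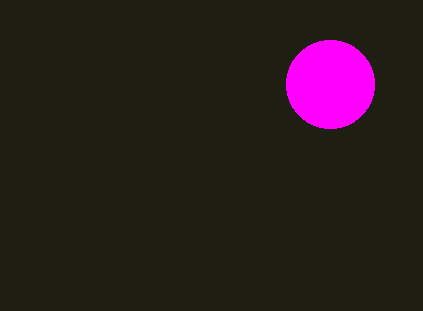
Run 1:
a = 330, b = 84, c = 44, col = 'magenta'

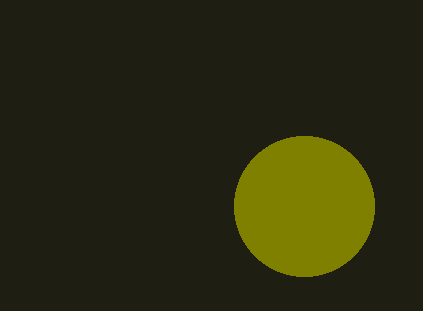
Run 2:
a = 304, b = 206, c = 70, col = 'olive'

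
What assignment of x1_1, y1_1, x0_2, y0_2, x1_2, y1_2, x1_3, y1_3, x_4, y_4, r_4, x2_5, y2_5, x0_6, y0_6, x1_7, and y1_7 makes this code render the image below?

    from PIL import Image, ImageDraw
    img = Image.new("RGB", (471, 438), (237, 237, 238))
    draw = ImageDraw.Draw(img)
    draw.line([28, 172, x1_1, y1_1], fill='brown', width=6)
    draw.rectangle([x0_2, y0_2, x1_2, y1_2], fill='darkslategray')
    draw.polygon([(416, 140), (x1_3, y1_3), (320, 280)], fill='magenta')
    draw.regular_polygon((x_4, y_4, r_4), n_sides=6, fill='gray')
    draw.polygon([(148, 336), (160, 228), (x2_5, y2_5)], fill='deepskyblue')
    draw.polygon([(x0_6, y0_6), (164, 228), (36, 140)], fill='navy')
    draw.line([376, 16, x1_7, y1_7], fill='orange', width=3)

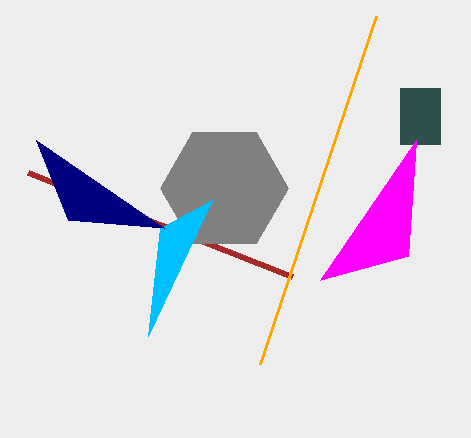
x1_1 = 292; y1_1 = 276; x0_2 = 400; y0_2 = 88; x1_2 = 440; y1_2 = 144; x1_3 = 408; y1_3 = 256; x_4 = 224; y_4 = 188; r_4 = 64; x2_5 = 212; y2_5 = 200; x0_6 = 68; y0_6 = 220; x1_7 = 260; y1_7 = 364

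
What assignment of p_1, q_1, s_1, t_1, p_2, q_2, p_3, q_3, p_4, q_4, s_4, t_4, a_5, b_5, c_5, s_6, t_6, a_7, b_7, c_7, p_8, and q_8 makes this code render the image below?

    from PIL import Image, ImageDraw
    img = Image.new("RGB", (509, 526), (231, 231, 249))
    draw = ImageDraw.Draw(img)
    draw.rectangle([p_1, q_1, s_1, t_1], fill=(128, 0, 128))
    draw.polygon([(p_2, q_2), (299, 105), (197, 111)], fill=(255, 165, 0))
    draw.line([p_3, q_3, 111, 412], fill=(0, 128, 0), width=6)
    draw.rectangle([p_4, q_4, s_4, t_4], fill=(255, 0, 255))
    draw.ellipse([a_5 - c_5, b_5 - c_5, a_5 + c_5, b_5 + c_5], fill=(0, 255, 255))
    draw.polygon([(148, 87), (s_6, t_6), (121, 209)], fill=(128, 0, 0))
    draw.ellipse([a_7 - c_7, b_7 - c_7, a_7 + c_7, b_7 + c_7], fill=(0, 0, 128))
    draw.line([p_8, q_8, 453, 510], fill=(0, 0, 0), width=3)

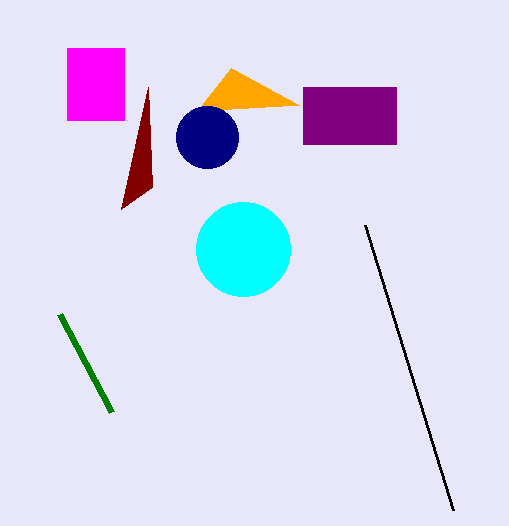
p_1 = 303
q_1 = 87
s_1 = 396
t_1 = 144
p_2 = 231
q_2 = 68
p_3 = 59
q_3 = 314
p_4 = 67
q_4 = 48
s_4 = 124
t_4 = 120
a_5 = 243
b_5 = 249
c_5 = 47
s_6 = 152
t_6 = 187
a_7 = 207
b_7 = 137
c_7 = 31
p_8 = 365
q_8 = 225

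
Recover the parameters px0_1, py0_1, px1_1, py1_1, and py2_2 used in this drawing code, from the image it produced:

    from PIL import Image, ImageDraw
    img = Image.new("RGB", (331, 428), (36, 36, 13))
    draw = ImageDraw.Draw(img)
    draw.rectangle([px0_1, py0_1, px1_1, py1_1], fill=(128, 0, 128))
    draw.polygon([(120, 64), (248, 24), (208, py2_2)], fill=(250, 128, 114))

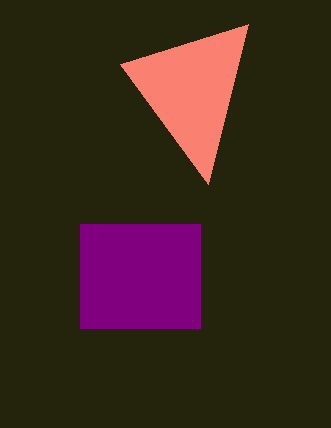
px0_1 = 80, py0_1 = 224, px1_1 = 200, py1_1 = 328, py2_2 = 184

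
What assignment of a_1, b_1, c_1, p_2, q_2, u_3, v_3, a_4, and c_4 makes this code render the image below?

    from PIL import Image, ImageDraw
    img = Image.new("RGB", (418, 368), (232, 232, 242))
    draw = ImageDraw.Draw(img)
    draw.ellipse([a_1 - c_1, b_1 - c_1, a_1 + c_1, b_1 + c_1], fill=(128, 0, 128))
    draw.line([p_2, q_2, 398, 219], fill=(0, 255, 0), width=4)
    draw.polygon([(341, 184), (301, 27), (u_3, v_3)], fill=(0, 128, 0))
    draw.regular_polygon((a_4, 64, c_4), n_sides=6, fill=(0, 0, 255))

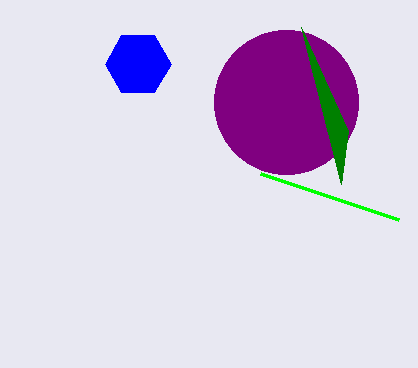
a_1 = 286
b_1 = 102
c_1 = 72
p_2 = 260
q_2 = 173
u_3 = 348
v_3 = 131
a_4 = 138
c_4 = 33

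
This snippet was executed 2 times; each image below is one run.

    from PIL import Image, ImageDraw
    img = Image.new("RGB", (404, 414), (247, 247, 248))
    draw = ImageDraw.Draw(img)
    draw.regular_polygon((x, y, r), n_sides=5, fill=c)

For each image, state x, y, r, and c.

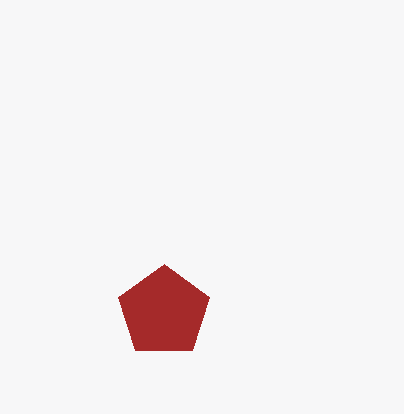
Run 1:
x = 164, y = 312, r = 48, c = 'brown'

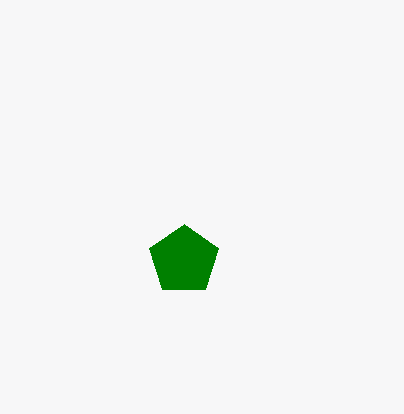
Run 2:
x = 184, y = 260, r = 36, c = 'green'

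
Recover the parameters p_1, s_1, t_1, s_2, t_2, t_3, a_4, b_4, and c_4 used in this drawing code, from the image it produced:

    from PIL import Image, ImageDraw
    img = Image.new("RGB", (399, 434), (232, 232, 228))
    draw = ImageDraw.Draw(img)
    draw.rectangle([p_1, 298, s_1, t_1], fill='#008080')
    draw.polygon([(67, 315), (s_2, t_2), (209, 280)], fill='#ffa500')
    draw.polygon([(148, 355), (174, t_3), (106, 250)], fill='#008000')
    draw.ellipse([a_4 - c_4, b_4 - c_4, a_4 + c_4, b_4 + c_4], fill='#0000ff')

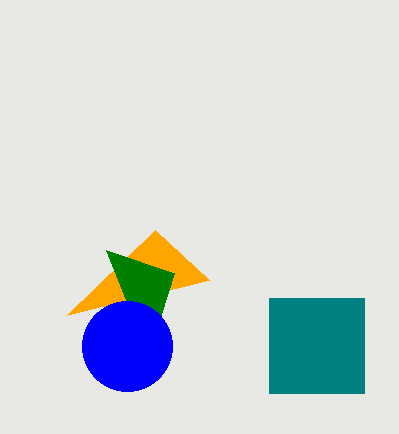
p_1 = 269
s_1 = 364
t_1 = 393
s_2 = 155
t_2 = 230
t_3 = 273
a_4 = 127
b_4 = 346
c_4 = 45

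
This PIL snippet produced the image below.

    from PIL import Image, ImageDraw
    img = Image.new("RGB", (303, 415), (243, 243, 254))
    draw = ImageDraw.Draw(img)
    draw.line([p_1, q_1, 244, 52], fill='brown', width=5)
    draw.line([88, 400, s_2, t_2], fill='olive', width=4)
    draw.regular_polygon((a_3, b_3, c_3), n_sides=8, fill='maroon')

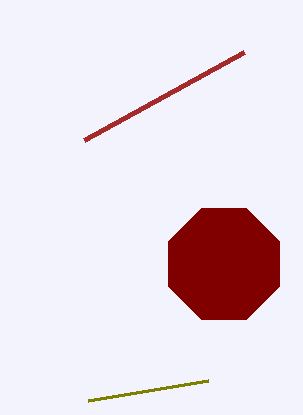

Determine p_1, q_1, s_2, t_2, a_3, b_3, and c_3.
p_1 = 84; q_1 = 140; s_2 = 208; t_2 = 380; a_3 = 224; b_3 = 264; c_3 = 60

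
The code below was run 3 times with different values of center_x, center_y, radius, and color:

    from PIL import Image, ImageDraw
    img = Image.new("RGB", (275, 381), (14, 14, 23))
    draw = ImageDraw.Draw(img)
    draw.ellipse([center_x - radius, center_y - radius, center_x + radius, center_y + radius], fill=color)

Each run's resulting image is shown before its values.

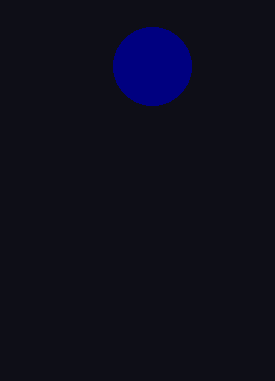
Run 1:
center_x = 152; center_y = 66; radius = 39; color = 'navy'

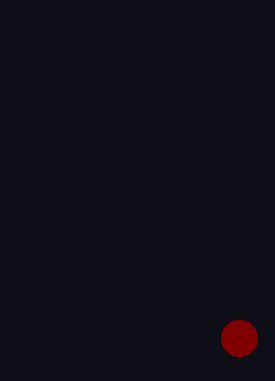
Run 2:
center_x = 239, center_y = 338, radius = 18, color = 'maroon'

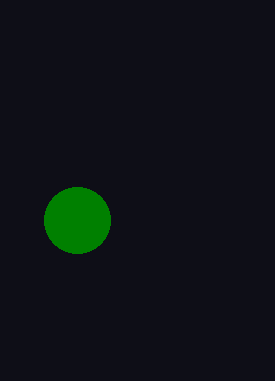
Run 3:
center_x = 77
center_y = 220
radius = 33
color = 'green'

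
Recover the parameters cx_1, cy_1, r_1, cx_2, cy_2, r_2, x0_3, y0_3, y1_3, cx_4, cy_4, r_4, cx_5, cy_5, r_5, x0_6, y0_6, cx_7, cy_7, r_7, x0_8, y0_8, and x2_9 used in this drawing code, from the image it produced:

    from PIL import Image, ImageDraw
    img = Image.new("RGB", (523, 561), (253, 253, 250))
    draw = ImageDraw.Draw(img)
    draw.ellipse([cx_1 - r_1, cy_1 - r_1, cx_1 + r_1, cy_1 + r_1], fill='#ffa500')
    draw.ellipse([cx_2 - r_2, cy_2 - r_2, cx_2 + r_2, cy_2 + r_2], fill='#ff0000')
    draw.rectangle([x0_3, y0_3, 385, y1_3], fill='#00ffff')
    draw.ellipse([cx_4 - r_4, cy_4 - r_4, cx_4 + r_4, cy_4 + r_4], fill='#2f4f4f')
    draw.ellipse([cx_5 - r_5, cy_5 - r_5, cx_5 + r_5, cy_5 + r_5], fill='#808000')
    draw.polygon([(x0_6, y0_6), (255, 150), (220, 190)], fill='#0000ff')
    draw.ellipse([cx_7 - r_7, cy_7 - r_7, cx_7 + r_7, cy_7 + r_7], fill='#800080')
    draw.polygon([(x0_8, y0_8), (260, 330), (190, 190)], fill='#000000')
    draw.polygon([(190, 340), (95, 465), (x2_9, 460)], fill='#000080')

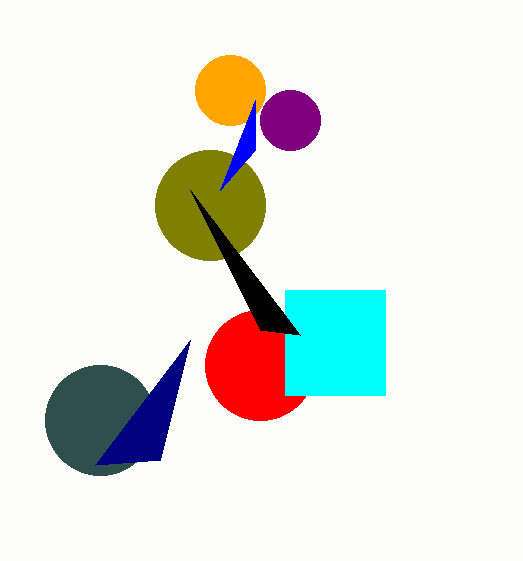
cx_1 = 230, cy_1 = 90, r_1 = 35, cx_2 = 260, cy_2 = 365, r_2 = 55, x0_3 = 285, y0_3 = 290, y1_3 = 395, cx_4 = 100, cy_4 = 420, r_4 = 55, cx_5 = 210, cy_5 = 205, r_5 = 55, x0_6 = 255, y0_6 = 100, cx_7 = 290, cy_7 = 120, r_7 = 30, x0_8 = 300, y0_8 = 335, x2_9 = 160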